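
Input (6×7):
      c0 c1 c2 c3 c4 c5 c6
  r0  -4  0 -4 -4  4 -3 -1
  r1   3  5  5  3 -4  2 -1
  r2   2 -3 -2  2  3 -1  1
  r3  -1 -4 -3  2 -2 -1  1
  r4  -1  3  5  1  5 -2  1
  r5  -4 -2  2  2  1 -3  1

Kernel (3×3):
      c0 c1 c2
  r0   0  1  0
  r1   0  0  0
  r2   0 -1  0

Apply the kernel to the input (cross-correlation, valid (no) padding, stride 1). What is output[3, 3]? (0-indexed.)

The receptive field on the input at this output position is [2 -2 -1 / 1 5 -2 / 2 1 -3]. Elementwise product with the kernel and sum: -2·1 + 1·-1.

-3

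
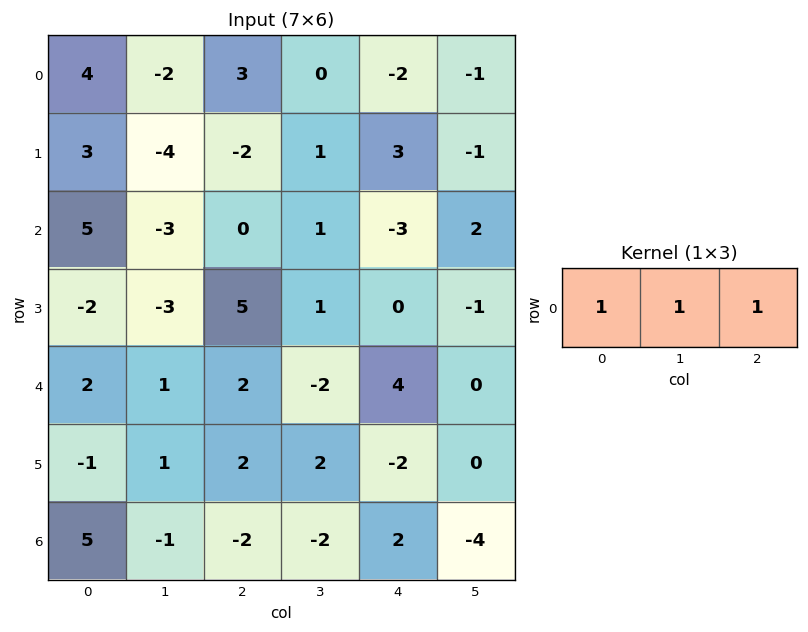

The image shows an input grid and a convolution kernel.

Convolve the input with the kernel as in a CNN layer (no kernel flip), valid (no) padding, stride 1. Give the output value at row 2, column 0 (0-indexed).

2

The receptive field on the input at this output position is [5 -3 0]. Elementwise product with the kernel and sum: 5·1 + -3·1 + 0·1.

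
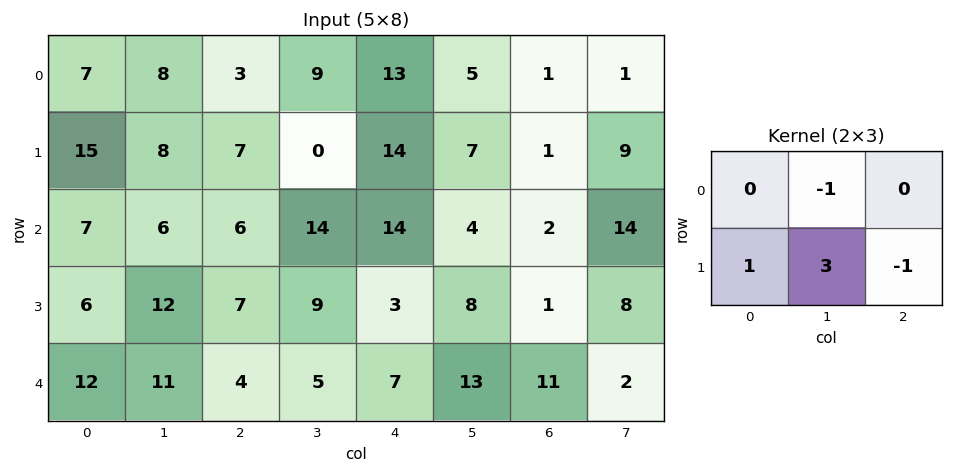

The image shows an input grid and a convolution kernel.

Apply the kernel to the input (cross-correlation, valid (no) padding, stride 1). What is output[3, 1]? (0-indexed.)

11

The receptive field on the input at this output position is [12 7 9 / 11 4 5]. Elementwise product with the kernel and sum: 7·-1 + 11·1 + 4·3 + 5·-1.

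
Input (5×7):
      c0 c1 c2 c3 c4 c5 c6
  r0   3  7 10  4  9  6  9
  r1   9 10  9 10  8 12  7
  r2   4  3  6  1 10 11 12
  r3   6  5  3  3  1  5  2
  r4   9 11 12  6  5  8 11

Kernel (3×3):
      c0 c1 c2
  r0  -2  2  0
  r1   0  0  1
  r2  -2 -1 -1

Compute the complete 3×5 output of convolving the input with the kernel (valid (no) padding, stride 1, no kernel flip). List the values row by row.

0 3 -27 -1 -42
-12 -17 2 -5 11
-40 -31 -44 -2 -25

Output[0,0]: The receptive field on the input at this output position is [3 7 10 / 9 10 9 / 4 3 6]. Elementwise product with the kernel and sum: 3·-2 + 7·2 + 9·1 + 4·-2 + 3·-1 + 6·-1.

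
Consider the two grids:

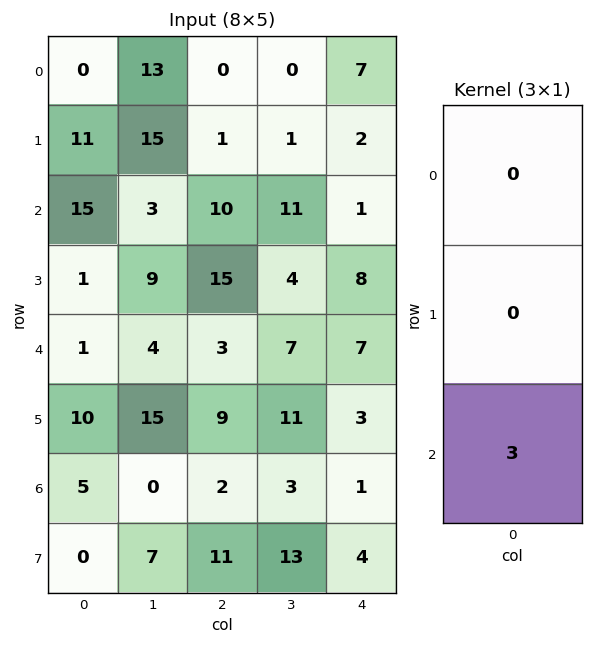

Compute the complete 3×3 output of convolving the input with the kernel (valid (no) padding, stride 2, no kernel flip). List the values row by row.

45 30 3
3 9 21
15 6 3

Output[0,0]: The receptive field on the input at this output position is [0 / 11 / 15]. Elementwise product with the kernel and sum: 15·3.
Output[0,1]: The receptive field on the input at this output position is [0 / 1 / 10]. Elementwise product with the kernel and sum: 10·3.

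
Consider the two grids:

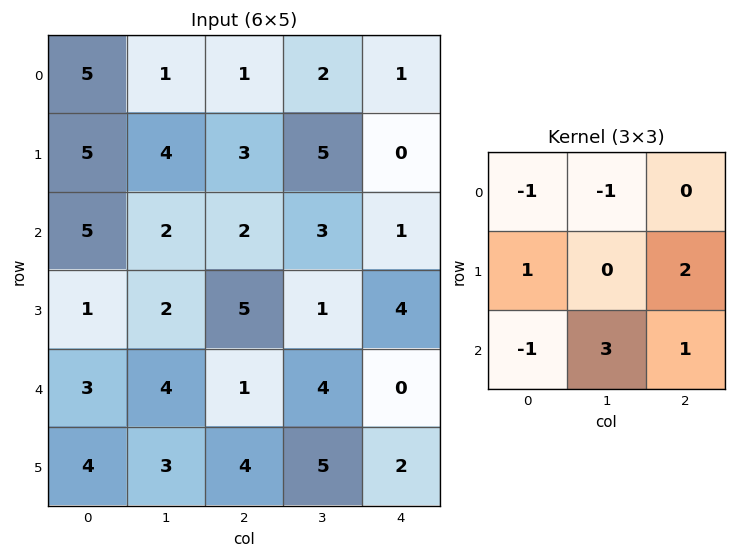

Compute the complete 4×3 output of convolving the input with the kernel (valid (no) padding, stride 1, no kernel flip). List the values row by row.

Output[0,0]: The receptive field on the input at this output position is [5 1 1 / 5 4 3 / 5 2 2]. Elementwise product with the kernel and sum: 5·-1 + 1·-1 + 5·1 + 3·2 + 5·-1 + 2·3 + 2·1.

8 19 8
10 15 -2
14 3 19
11 19 8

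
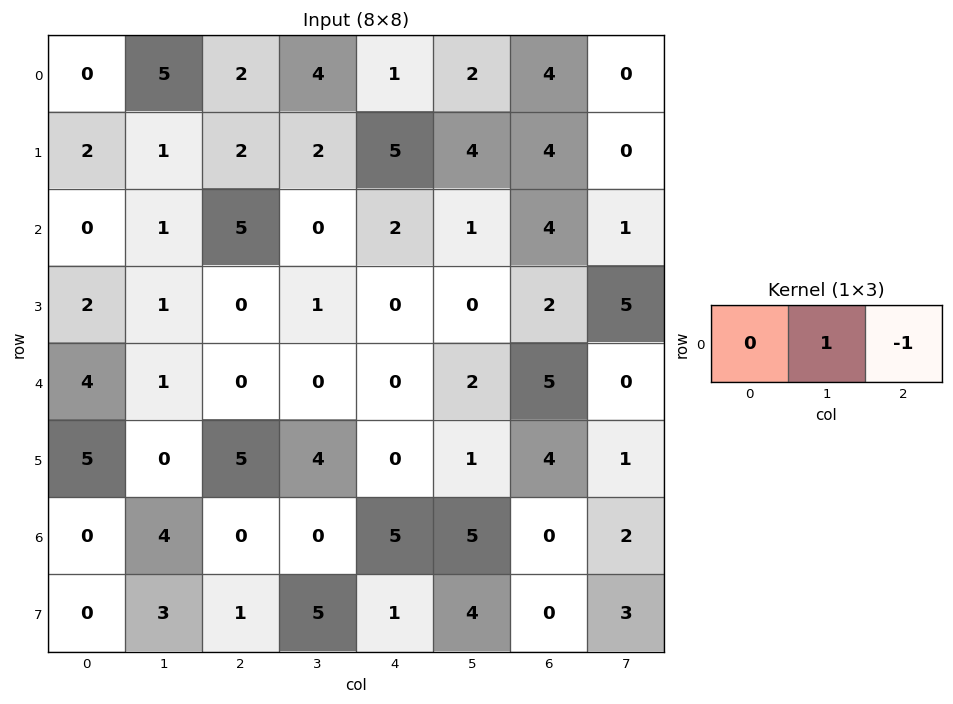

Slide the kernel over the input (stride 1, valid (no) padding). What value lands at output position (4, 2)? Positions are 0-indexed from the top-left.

0

The receptive field on the input at this output position is [0 0 0]. Elementwise product with the kernel and sum: 0·1 + 0·-1.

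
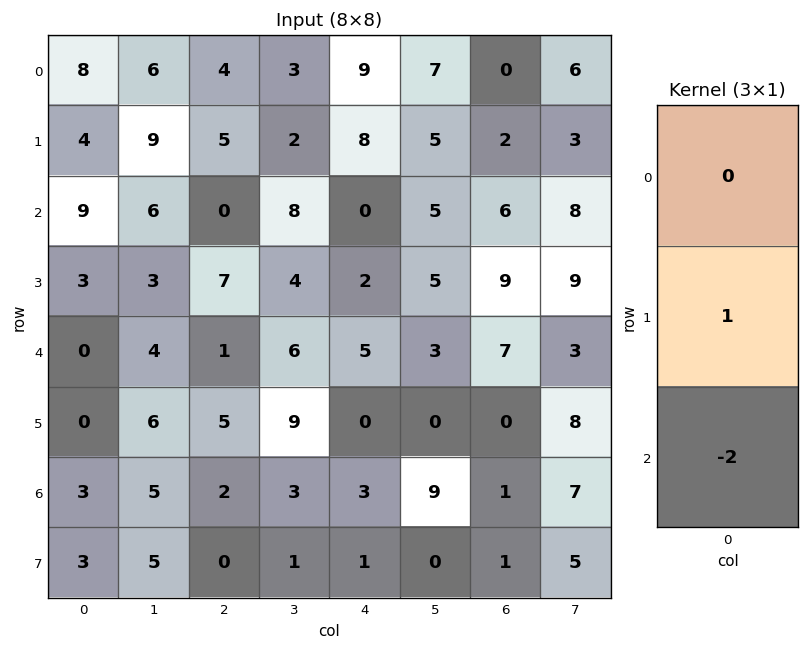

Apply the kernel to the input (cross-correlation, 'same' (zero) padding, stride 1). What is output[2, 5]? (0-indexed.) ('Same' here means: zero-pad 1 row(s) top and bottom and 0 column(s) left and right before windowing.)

-5

The receptive field on the zero-padded input at this output position is [5 / 5 / 5]. Elementwise product with the kernel and sum: 5·1 + 5·-2.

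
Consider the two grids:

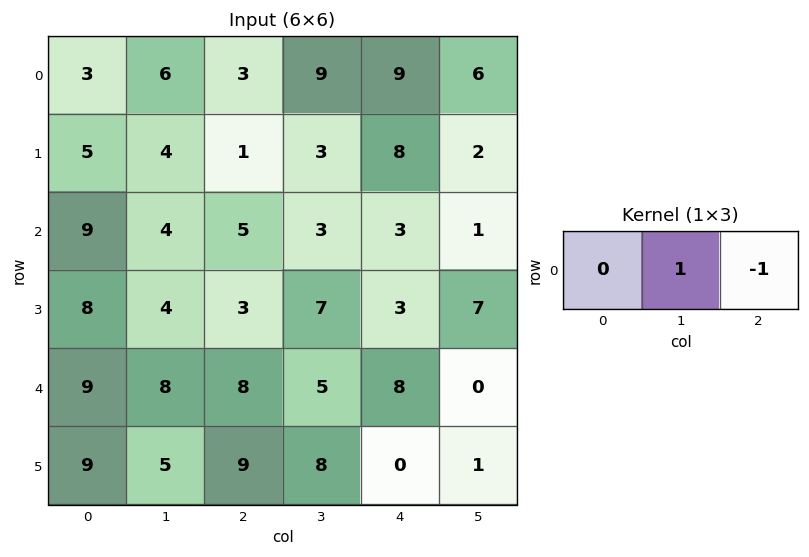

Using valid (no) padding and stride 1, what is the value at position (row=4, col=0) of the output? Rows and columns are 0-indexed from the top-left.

The receptive field on the input at this output position is [9 8 8]. Elementwise product with the kernel and sum: 8·1 + 8·-1.

0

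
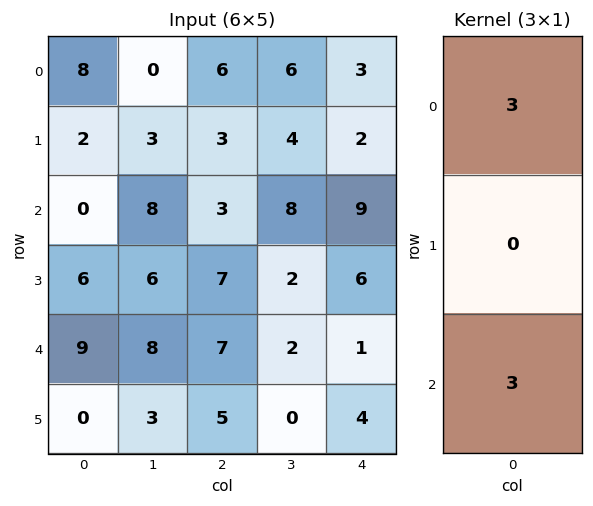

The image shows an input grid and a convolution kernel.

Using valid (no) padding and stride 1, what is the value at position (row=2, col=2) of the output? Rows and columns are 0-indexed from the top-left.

The receptive field on the input at this output position is [3 / 7 / 7]. Elementwise product with the kernel and sum: 3·3 + 7·3.

30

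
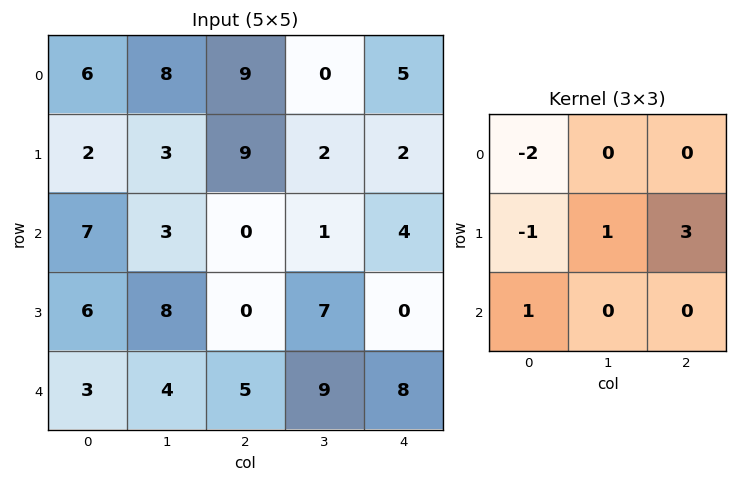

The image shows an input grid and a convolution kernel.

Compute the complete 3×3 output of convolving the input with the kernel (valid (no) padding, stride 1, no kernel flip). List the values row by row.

Output[0,0]: The receptive field on the input at this output position is [6 8 9 / 2 3 9 / 7 3 0]. Elementwise product with the kernel and sum: 6·-2 + 2·-1 + 3·1 + 9·3 + 7·1.
Output[0,1]: The receptive field on the input at this output position is [8 9 0 / 3 9 2 / 3 0 1]. Elementwise product with the kernel and sum: 8·-2 + 3·-1 + 9·1 + 2·3 + 3·1.

23 -1 -19
-2 2 -5
-9 11 12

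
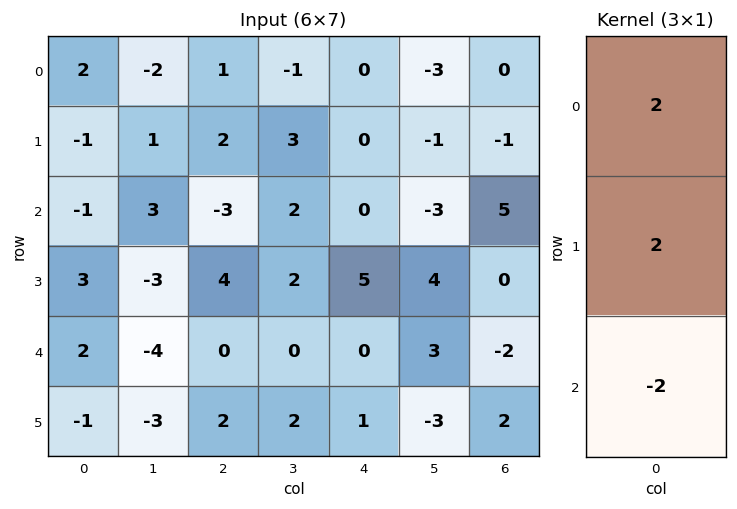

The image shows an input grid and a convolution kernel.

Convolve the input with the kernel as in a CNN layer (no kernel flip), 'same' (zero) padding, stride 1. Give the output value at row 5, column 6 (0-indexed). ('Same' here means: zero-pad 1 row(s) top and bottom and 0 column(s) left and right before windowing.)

0

The receptive field on the zero-padded input at this output position is [-2 / 2 / 0]. Elementwise product with the kernel and sum: -2·2 + 2·2 + 0·-2.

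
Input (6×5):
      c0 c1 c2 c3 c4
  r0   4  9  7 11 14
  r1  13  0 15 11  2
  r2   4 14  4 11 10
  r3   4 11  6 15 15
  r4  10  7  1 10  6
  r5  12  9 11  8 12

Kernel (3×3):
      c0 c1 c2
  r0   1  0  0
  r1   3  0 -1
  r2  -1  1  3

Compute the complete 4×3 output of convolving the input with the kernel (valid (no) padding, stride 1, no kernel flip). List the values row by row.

Output[0,0]: The receptive field on the input at this output position is [4 9 7 / 13 0 15 / 4 14 4]. Elementwise product with the kernel and sum: 4·1 + 13·3 + 15·-1 + 4·-1 + 14·1 + 4·3.
Output[0,1]: The receptive field on the input at this output position is [9 7 11 / 0 15 11 / 14 4 11]. Elementwise product with the kernel and sum: 9·1 + 0·3 + 11·-1 + 14·-1 + 4·1 + 11·3.

50 21 87
46 71 71
10 56 34
63 48 36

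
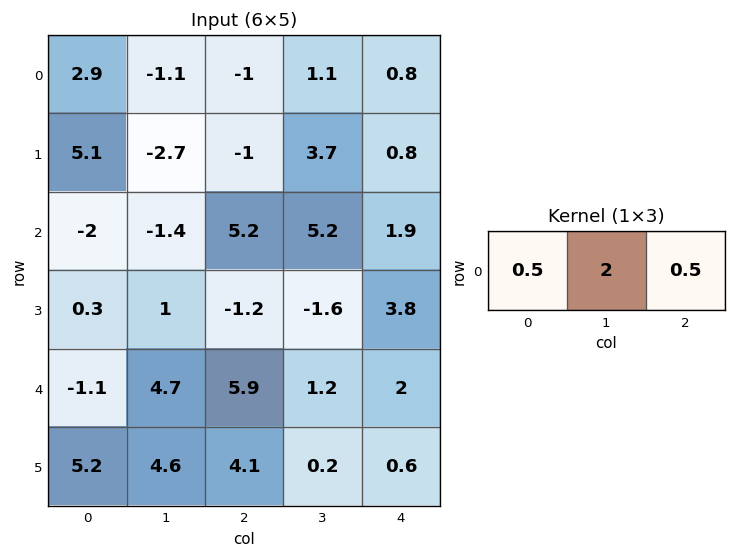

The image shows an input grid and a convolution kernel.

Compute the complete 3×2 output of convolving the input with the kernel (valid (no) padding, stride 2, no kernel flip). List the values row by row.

Output[0,0]: The receptive field on the input at this output position is [2.9 -1.1 -1]. Elementwise product with the kernel and sum: 2.9·0.5 + -1.1·2 + -1·0.5.
Output[0,1]: The receptive field on the input at this output position is [-1 1.1 0.8]. Elementwise product with the kernel and sum: -1·0.5 + 1.1·2 + 0.8·0.5.

-1.25 2.1
-1.2 13.95
11.8 6.35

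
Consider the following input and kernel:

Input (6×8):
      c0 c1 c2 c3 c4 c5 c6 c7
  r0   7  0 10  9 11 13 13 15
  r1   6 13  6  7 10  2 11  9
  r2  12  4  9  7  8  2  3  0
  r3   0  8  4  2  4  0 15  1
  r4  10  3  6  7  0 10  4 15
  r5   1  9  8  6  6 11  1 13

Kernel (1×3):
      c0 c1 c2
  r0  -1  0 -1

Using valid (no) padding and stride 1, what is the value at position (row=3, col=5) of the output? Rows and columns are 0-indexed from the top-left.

-1

The receptive field on the input at this output position is [0 15 1]. Elementwise product with the kernel and sum: 0·-1 + 1·-1.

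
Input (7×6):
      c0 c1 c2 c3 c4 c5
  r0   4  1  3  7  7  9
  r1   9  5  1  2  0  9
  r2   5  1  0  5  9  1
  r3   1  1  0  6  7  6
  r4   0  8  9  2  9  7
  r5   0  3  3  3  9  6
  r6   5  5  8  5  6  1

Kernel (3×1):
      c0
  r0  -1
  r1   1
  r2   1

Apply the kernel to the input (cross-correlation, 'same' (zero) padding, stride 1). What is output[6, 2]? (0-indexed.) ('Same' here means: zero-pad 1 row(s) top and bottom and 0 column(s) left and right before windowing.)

The receptive field on the zero-padded input at this output position is [3 / 8 / 0]. Elementwise product with the kernel and sum: 3·-1 + 8·1 + 0·1.

5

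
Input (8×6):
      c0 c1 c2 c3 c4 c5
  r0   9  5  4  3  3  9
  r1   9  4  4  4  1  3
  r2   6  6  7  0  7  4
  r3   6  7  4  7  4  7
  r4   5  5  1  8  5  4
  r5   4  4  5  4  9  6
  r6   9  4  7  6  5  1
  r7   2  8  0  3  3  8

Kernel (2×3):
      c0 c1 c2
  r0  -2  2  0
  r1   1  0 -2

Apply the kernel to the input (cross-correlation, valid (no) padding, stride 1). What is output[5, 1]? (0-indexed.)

-6

The receptive field on the input at this output position is [4 5 4 / 4 7 6]. Elementwise product with the kernel and sum: 4·-2 + 5·2 + 4·1 + 6·-2.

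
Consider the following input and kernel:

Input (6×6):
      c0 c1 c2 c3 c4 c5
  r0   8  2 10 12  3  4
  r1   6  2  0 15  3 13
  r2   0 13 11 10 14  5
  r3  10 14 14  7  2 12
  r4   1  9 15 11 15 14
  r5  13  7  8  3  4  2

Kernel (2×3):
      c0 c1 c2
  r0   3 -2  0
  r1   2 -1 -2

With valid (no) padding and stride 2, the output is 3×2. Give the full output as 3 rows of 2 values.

30 -15
-48 30
-12 28

Output[0,0]: The receptive field on the input at this output position is [8 2 10 / 6 2 0]. Elementwise product with the kernel and sum: 8·3 + 2·-2 + 6·2 + 2·-1 + 0·-2.
Output[0,1]: The receptive field on the input at this output position is [10 12 3 / 0 15 3]. Elementwise product with the kernel and sum: 10·3 + 12·-2 + 0·2 + 15·-1 + 3·-2.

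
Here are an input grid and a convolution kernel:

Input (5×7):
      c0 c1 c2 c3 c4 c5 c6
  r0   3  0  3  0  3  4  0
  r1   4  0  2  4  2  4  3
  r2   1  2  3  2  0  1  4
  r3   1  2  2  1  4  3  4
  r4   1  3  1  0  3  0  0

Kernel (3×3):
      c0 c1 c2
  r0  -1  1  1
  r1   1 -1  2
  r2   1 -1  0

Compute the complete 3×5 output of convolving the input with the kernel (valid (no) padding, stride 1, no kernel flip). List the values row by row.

7 8 3 19 4
2 9 6 3 13
5 7 9 -1 17

Output[0,0]: The receptive field on the input at this output position is [3 0 3 / 4 0 2 / 1 2 3]. Elementwise product with the kernel and sum: 3·-1 + 0·1 + 3·1 + 4·1 + 0·-1 + 2·2 + 1·1 + 2·-1.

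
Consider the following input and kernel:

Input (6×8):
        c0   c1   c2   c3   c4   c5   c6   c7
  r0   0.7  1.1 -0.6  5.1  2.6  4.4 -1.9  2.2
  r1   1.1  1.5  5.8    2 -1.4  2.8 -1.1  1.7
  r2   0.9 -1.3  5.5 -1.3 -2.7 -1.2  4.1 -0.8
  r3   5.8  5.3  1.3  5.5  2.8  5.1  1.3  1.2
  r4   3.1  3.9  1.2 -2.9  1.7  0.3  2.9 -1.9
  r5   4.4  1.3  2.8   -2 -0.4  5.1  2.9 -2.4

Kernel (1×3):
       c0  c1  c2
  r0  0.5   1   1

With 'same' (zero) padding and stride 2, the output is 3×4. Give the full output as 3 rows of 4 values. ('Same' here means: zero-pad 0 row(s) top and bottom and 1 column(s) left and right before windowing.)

Output[0,0]: The receptive field on the zero-padded input at this output position is [0 0.7 1.1]. Elementwise product with the kernel and sum: 0·0.5 + 0.7·1 + 1.1·1.
Output[0,1]: The receptive field on the zero-padded input at this output position is [1.1 -0.6 5.1]. Elementwise product with the kernel and sum: 1.1·0.5 + -0.6·1 + 5.1·1.

1.8 5.05 9.55 2.5
-0.4 3.55 -4.55 2.7
7 0.25 0.55 1.15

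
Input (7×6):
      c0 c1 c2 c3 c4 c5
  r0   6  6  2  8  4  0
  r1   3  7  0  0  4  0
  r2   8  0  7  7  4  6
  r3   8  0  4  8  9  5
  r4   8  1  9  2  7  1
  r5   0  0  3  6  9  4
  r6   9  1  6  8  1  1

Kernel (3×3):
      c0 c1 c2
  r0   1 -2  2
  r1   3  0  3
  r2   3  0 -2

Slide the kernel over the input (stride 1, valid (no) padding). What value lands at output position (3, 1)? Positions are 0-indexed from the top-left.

5

The receptive field on the input at this output position is [0 4 8 / 1 9 2 / 0 3 6]. Elementwise product with the kernel and sum: 0·1 + 4·-2 + 8·2 + 1·3 + 2·3 + 0·3 + 6·-2.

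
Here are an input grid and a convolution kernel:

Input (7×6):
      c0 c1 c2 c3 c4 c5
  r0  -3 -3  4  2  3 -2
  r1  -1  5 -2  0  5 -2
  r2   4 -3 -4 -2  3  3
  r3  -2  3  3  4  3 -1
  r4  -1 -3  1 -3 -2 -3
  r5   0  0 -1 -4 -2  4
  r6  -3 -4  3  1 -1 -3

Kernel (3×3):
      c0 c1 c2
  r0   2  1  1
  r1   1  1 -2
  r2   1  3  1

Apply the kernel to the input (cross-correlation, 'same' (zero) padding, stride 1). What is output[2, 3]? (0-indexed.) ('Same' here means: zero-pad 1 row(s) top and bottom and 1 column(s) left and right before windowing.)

The receptive field on the zero-padded input at this output position is [-2 0 5 / -4 -2 3 / 3 4 3]. Elementwise product with the kernel and sum: -2·2 + 0·1 + 5·1 + -4·1 + -2·1 + 3·-2 + 3·1 + 4·3 + 3·1.

7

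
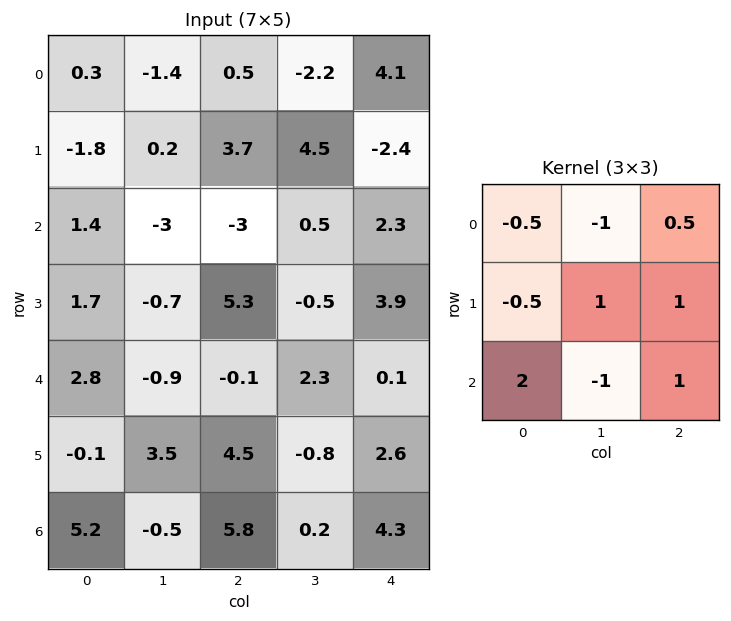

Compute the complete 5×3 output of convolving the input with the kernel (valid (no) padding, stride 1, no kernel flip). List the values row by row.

Output[0,0]: The receptive field on the input at this output position is [0.3 -1.4 0.5 / -1.8 0.2 3.7 / 1.4 -3 -3]. Elementwise product with the kernel and sum: 0.3·-0.5 + -1.4·-1 + 0.5·0.5 + -1.8·-0.5 + 0.2·1 + 3.7·1 + 1.4·2 + -3·-1 + -3·1.
Output[0,1]: The receptive field on the input at this output position is [-1.4 0.5 -2.2 / 0.2 3.7 4.5 / -3 -3 0.5]. Elementwise product with the kernel and sum: -1.4·-0.5 + 0.5·-1 + -2.2·0.5 + 0.2·-0.5 + 3.7·1 + 4.5·1 + -3·2 + -3·-1 + 0.5·1.

9.1 4.7 0.05
5.25 -9.75 11.75
10.95 10.5 0.5
0.9 -0.85 14.65
24.2 -2.95 13.05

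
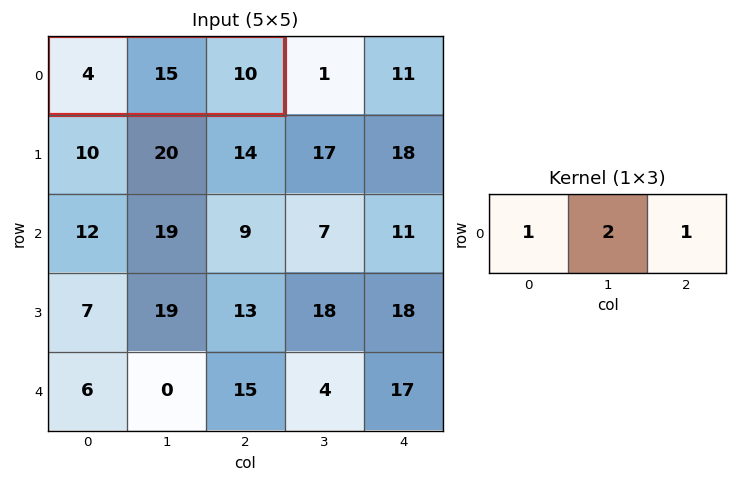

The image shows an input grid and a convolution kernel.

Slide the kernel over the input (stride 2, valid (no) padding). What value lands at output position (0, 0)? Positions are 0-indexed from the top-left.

44

The receptive field on the input at this output position is [4 15 10]. Elementwise product with the kernel and sum: 4·1 + 15·2 + 10·1.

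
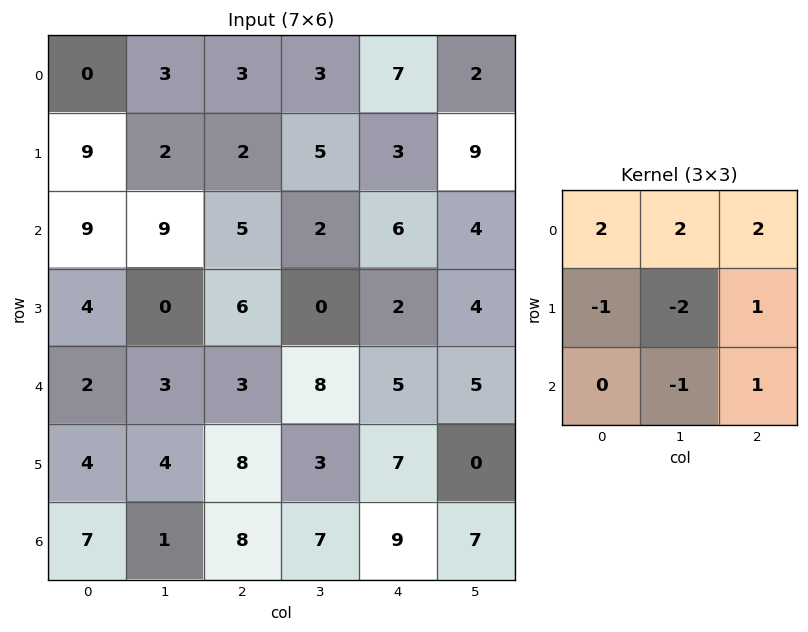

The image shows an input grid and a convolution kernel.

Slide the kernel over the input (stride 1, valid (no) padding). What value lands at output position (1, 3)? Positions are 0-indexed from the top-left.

26

The receptive field on the input at this output position is [5 3 9 / 2 6 4 / 0 2 4]. Elementwise product with the kernel and sum: 5·2 + 3·2 + 9·2 + 2·-1 + 6·-2 + 4·1 + 2·-1 + 4·1.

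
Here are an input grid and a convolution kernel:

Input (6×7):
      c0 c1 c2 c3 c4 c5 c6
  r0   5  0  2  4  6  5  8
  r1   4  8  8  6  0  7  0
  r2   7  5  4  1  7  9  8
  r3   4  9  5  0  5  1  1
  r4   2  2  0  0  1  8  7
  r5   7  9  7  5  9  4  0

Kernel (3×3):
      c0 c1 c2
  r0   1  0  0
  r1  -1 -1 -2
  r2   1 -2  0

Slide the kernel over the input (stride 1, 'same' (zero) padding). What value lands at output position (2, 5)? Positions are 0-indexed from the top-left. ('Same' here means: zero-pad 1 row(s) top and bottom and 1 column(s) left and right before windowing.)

The receptive field on the zero-padded input at this output position is [0 7 0 / 7 9 8 / 5 1 1]. Elementwise product with the kernel and sum: 0·1 + 7·-1 + 9·-1 + 8·-2 + 5·1 + 1·-2.

-29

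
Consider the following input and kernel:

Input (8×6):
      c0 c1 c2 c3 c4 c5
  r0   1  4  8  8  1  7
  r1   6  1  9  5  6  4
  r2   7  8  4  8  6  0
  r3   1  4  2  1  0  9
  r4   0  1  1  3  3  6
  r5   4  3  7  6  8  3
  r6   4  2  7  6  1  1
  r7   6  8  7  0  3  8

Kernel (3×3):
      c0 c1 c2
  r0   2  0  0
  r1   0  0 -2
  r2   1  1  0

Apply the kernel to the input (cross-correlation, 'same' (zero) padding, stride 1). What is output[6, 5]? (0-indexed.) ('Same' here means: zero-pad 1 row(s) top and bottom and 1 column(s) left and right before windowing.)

The receptive field on the zero-padded input at this output position is [8 3 0 / 1 1 0 / 3 8 0]. Elementwise product with the kernel and sum: 8·2 + 0·-2 + 3·1 + 8·1.

27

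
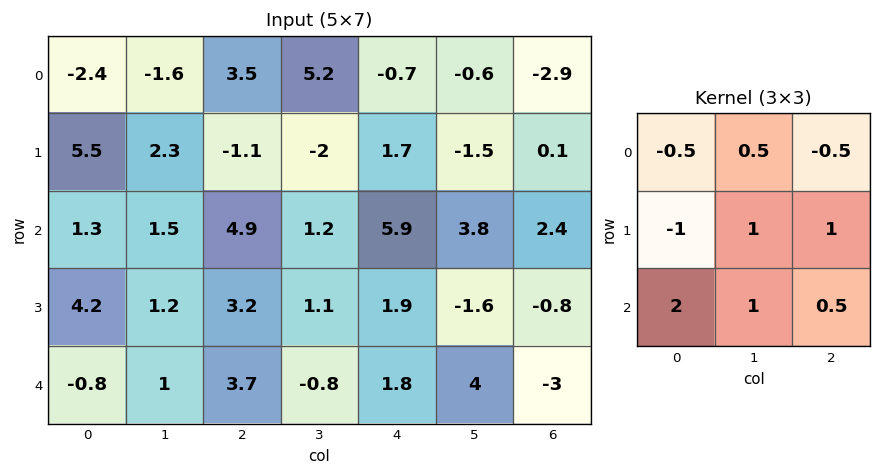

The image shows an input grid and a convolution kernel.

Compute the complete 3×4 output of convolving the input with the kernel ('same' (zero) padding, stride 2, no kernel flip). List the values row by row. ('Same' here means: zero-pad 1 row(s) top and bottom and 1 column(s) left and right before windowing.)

Output[0,0]: The receptive field on the zero-padded input at this output position is [0 0 0 / 0 -2.4 -1.6 / 0 5.5 2.3]. Elementwise product with the kernel and sum: 0·-0.5 + 0·0.5 + 0·-0.5 + 0·-1 + -2.4·1 + -1.6·1 + 0·2 + 5.5·1 + 2.3·0.5.
Output[0,1]: The receptive field on the zero-padded input at this output position is [0 0 0 / -1.6 3.5 5.2 / 2.3 -1.1 -2]. Elementwise product with the kernel and sum: 0·-0.5 + 0·0.5 + 0·-0.5 + -1.6·-1 + 3.5·1 + 5.2·1 + 2.3·2 + -1.1·1 + -2·0.5.

2.65 12.8 -9.55 -5.2
9.2 10.05 14.4 -4.6
1.7 2.35 7.8 -6.6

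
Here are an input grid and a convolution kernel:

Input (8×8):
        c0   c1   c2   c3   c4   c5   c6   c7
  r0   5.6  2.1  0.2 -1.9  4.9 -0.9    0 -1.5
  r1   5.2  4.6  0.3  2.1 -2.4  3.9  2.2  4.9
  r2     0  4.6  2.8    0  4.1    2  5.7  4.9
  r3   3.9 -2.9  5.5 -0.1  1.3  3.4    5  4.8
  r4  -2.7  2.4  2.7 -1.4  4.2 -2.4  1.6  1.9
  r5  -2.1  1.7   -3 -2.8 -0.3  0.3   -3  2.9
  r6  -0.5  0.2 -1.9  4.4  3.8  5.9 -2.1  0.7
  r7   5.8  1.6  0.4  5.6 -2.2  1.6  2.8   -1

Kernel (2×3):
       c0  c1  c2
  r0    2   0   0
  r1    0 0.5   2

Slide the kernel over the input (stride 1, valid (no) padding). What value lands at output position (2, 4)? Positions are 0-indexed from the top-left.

The receptive field on the input at this output position is [4.1 2 5.7 / 1.3 3.4 5]. Elementwise product with the kernel and sum: 4.1·2 + 3.4·0.5 + 5·2.

19.9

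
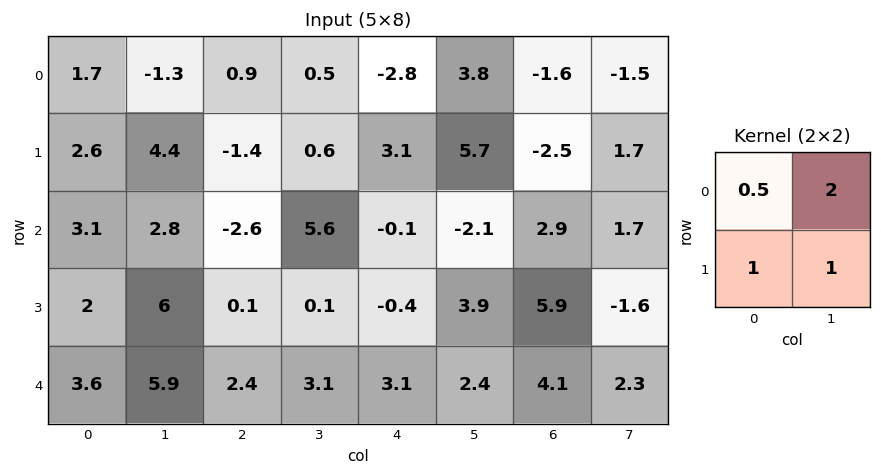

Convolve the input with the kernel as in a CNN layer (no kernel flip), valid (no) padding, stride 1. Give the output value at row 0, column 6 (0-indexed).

The receptive field on the input at this output position is [-1.6 -1.5 / -2.5 1.7]. Elementwise product with the kernel and sum: -1.6·0.5 + -1.5·2 + -2.5·1 + 1.7·1.

-4.6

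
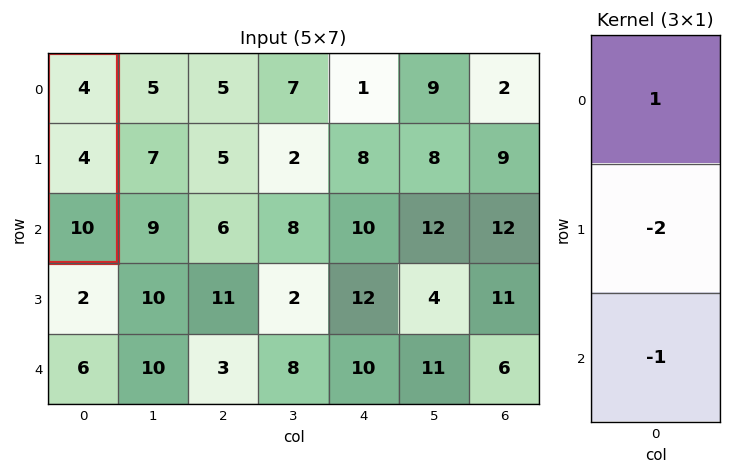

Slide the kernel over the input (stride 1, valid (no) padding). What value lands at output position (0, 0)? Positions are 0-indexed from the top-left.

The receptive field on the input at this output position is [4 / 4 / 10]. Elementwise product with the kernel and sum: 4·1 + 4·-2 + 10·-1.

-14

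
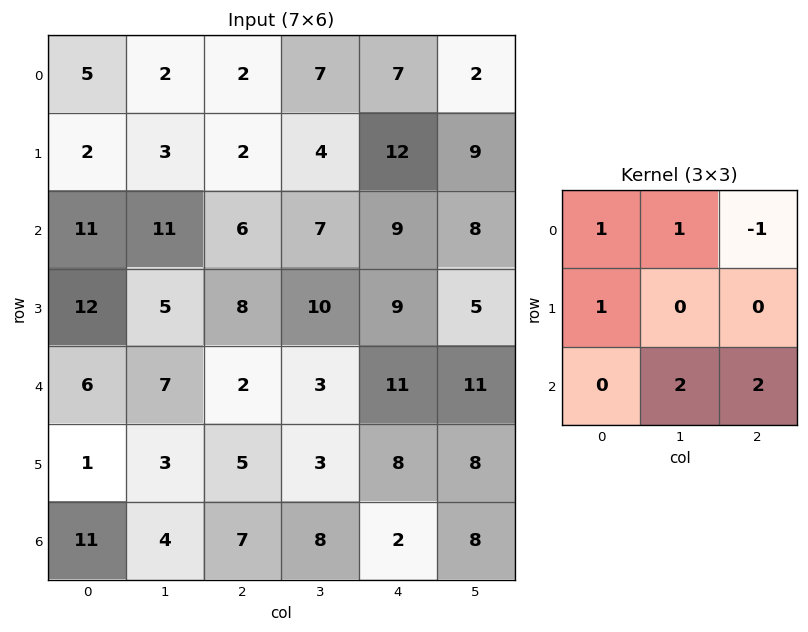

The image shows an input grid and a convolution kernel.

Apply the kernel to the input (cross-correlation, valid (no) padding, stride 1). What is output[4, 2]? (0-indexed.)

19

The receptive field on the input at this output position is [2 3 11 / 5 3 8 / 7 8 2]. Elementwise product with the kernel and sum: 2·1 + 3·1 + 11·-1 + 5·1 + 8·2 + 2·2.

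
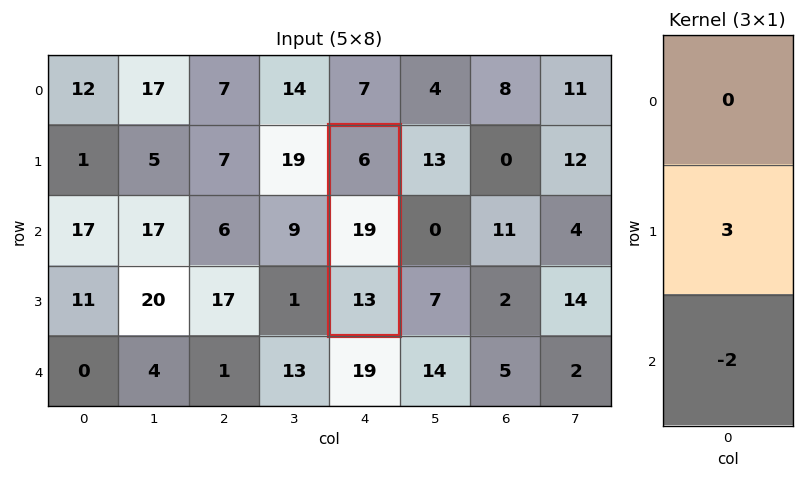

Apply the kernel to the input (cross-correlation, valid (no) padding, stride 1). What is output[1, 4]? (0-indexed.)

31

The receptive field on the input at this output position is [6 / 19 / 13]. Elementwise product with the kernel and sum: 19·3 + 13·-2.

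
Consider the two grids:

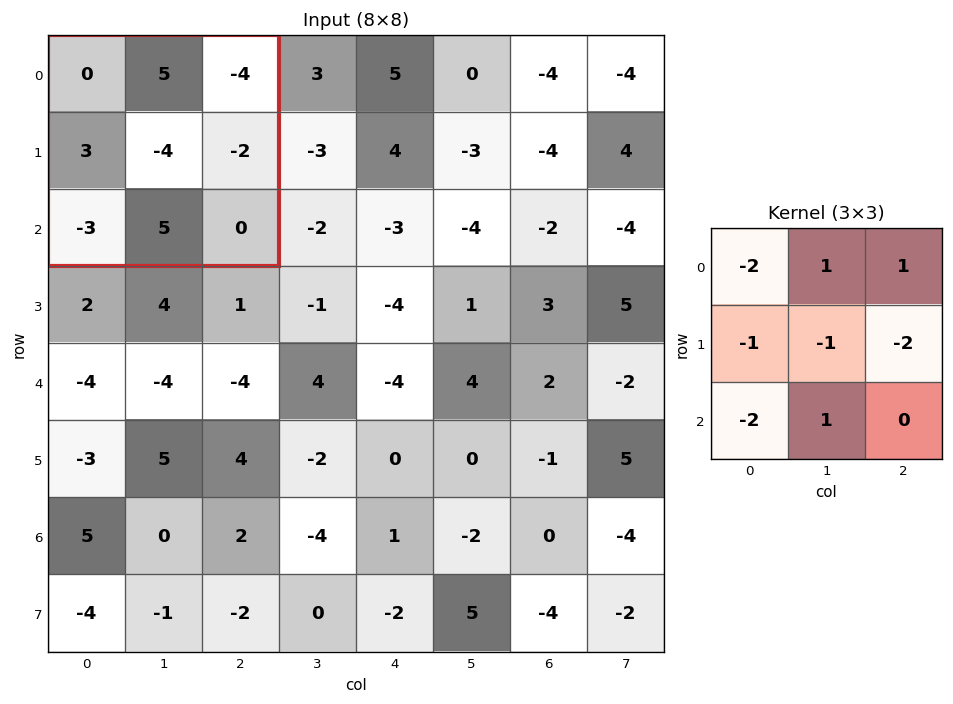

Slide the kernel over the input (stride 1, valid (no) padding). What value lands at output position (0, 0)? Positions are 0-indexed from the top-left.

The receptive field on the input at this output position is [0 5 -4 / 3 -4 -2 / -3 5 0]. Elementwise product with the kernel and sum: 0·-2 + 5·1 + -4·1 + 3·-1 + -4·-1 + -2·-2 + -3·-2 + 5·1.

17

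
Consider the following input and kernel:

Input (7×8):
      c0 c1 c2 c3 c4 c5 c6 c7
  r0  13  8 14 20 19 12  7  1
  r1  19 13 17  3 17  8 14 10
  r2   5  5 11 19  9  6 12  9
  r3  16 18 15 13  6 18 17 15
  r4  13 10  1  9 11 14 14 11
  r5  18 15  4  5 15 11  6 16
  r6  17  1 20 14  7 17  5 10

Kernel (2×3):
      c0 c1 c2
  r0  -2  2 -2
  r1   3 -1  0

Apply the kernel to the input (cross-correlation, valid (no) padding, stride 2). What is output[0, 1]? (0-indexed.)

22

The receptive field on the input at this output position is [14 20 19 / 17 3 17]. Elementwise product with the kernel and sum: 14·-2 + 20·2 + 19·-2 + 17·3 + 3·-1.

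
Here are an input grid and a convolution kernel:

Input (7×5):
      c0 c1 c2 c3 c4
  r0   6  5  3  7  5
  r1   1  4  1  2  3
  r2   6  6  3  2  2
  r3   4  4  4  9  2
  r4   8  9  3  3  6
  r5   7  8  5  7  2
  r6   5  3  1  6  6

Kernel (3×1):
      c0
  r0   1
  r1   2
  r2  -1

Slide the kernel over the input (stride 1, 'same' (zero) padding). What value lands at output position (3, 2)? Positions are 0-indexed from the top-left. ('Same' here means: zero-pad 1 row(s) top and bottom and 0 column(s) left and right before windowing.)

8

The receptive field on the zero-padded input at this output position is [3 / 4 / 3]. Elementwise product with the kernel and sum: 3·1 + 4·2 + 3·-1.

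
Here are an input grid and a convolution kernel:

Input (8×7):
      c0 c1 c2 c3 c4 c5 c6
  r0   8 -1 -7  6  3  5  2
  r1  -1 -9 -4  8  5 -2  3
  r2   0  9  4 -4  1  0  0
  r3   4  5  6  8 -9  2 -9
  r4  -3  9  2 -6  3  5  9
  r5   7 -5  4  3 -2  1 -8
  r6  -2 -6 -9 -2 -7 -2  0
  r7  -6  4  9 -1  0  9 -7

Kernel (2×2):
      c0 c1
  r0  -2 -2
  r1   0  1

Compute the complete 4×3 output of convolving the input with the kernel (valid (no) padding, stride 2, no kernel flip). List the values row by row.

Output[0,0]: The receptive field on the input at this output position is [8 -1 / -1 -9]. Elementwise product with the kernel and sum: 8·-2 + -1·-2 + -9·1.

-23 10 -18
-13 8 0
-17 11 -15
20 21 27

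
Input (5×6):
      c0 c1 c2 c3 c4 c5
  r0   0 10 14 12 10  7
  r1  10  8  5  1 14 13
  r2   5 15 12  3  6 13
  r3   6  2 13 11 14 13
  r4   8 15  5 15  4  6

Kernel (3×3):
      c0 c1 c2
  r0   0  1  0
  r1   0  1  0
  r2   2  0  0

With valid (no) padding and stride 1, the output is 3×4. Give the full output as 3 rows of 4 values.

Output[0,0]: The receptive field on the input at this output position is [0 10 14 / 10 8 5 / 5 15 12]. Elementwise product with the kernel and sum: 10·1 + 8·1 + 5·2.
Output[0,1]: The receptive field on the input at this output position is [10 14 12 / 8 5 1 / 15 12 3]. Elementwise product with the kernel and sum: 14·1 + 5·1 + 15·2.

28 49 37 30
35 21 30 42
33 55 24 50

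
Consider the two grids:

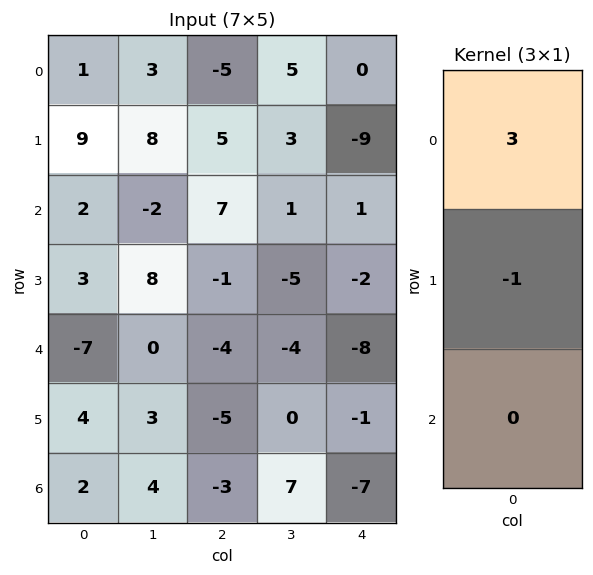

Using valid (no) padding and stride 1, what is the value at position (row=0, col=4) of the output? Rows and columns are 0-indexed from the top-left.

9

The receptive field on the input at this output position is [0 / -9 / 1]. Elementwise product with the kernel and sum: 0·3 + -9·-1.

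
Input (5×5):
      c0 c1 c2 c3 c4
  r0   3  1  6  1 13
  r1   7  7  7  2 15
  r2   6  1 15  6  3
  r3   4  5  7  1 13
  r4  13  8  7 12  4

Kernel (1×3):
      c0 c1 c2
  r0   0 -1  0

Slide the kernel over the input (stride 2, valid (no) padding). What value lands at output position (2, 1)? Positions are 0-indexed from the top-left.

The receptive field on the input at this output position is [7 12 4]. Elementwise product with the kernel and sum: 12·-1.

-12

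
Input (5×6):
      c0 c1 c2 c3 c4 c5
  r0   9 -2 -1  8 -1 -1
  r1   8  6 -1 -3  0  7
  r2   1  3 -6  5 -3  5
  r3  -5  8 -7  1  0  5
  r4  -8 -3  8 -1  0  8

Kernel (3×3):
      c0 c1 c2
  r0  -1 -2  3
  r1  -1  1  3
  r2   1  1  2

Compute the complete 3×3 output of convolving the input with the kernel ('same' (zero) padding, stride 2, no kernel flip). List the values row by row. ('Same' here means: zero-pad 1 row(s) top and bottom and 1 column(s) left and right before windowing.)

Output[0,0]: The receptive field on the zero-padded input at this output position is [0 0 0 / 0 9 -2 / 0 8 6]. Elementwise product with the kernel and sum: 0·-1 + 0·-2 + 0·3 + 0·-1 + 9·1 + -2·3 + 0·1 + 8·1 + 6·2.

23 24 -1
23 -4 42
17 17 39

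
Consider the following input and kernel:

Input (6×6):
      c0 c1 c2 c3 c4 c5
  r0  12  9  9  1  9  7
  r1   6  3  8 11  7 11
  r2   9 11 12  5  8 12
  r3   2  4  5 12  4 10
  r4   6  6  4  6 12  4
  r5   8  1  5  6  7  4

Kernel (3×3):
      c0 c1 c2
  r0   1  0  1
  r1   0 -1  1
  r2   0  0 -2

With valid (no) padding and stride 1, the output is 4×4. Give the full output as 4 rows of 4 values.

Output[0,0]: The receptive field on the input at this output position is [12 9 9 / 6 3 8 / 9 11 12]. Elementwise product with the kernel and sum: 12·1 + 9·1 + 3·-1 + 8·1 + 12·-2.

2 3 -2 -12
5 -17 10 6
14 11 -12 15
-5 6 1 6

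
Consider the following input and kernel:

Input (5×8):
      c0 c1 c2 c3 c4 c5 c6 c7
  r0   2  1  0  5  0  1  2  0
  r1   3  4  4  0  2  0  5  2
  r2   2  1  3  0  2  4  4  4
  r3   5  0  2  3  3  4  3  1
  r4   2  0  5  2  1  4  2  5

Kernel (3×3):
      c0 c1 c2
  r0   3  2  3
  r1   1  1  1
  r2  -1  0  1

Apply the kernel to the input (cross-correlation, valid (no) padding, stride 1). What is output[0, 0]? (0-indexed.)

20

The receptive field on the input at this output position is [2 1 0 / 3 4 4 / 2 1 3]. Elementwise product with the kernel and sum: 2·3 + 1·2 + 0·3 + 3·1 + 4·1 + 4·1 + 2·-1 + 3·1.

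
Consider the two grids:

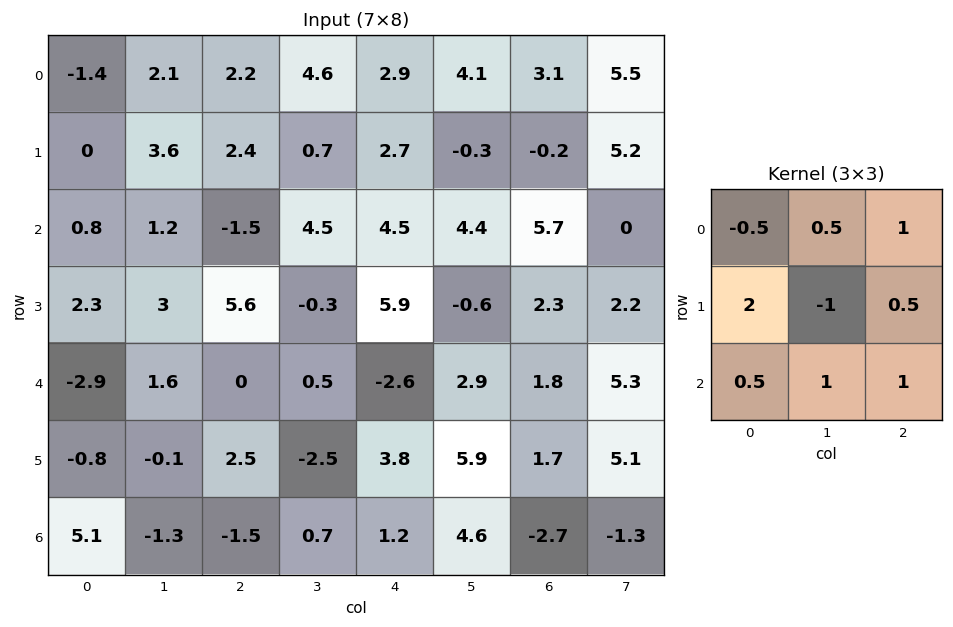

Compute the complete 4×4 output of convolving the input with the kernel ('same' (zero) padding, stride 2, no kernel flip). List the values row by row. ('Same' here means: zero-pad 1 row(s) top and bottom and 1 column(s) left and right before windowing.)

6.05 9.2 11.1 12.7
8.7 13.05 12.55 12.55
6.95 4.4 16 20.05
-6.25 -1.95 11.55 14.25

Output[0,0]: The receptive field on the zero-padded input at this output position is [0 0 0 / 0 -1.4 2.1 / 0 0 3.6]. Elementwise product with the kernel and sum: 0·-0.5 + 0·0.5 + 0·1 + 0·2 + -1.4·-1 + 2.1·0.5 + 0·0.5 + 0·1 + 3.6·1.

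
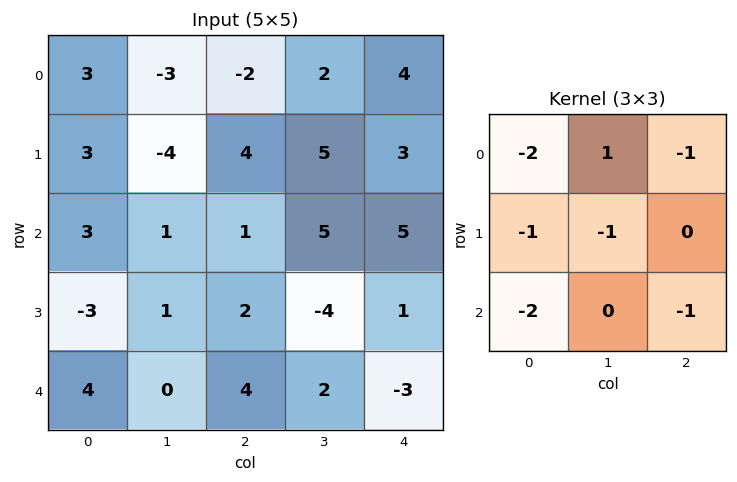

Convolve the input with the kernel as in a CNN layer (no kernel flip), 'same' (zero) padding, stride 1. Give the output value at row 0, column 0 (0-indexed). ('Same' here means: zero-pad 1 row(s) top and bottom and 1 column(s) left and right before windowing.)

The receptive field on the zero-padded input at this output position is [0 0 0 / 0 3 -3 / 0 3 -4]. Elementwise product with the kernel and sum: 0·-2 + 0·1 + 0·-1 + 0·-1 + 3·-1 + 0·-2 + -4·-1.

1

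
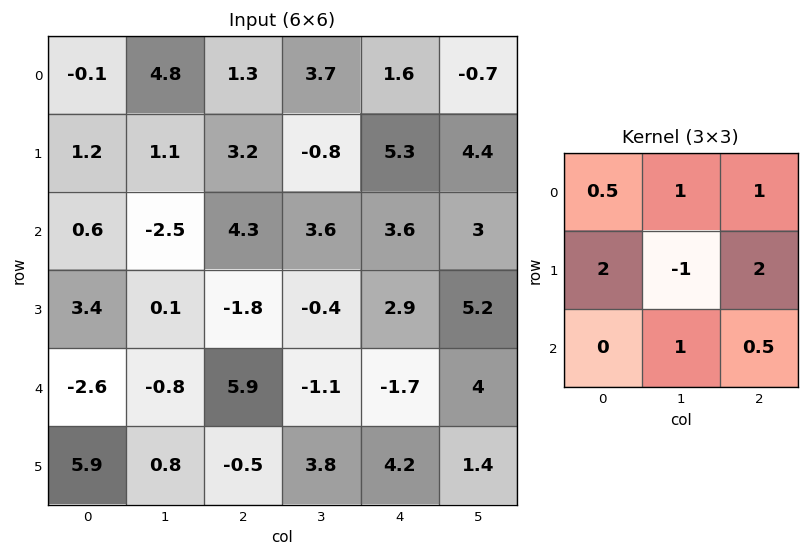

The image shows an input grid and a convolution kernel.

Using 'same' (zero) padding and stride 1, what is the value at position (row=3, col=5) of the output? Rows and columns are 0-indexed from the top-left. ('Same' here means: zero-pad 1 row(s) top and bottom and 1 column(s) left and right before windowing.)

The receptive field on the zero-padded input at this output position is [3.6 3 0 / 2.9 5.2 0 / -1.7 4 0]. Elementwise product with the kernel and sum: 3.6·0.5 + 3·1 + 0·1 + 2.9·2 + 5.2·-1 + 0·2 + 4·1 + 0·0.5.

9.4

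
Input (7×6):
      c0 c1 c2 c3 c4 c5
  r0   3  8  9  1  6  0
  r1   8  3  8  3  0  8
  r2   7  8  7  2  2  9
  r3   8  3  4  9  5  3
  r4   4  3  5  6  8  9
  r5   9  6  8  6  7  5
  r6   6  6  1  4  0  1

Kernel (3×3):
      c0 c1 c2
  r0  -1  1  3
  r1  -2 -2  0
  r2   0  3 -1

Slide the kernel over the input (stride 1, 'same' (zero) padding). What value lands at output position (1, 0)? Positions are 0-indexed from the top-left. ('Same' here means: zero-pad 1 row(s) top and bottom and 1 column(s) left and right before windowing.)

The receptive field on the zero-padded input at this output position is [0 3 8 / 0 8 3 / 0 7 8]. Elementwise product with the kernel and sum: 0·-1 + 3·1 + 8·3 + 0·-2 + 8·-2 + 7·3 + 8·-1.

24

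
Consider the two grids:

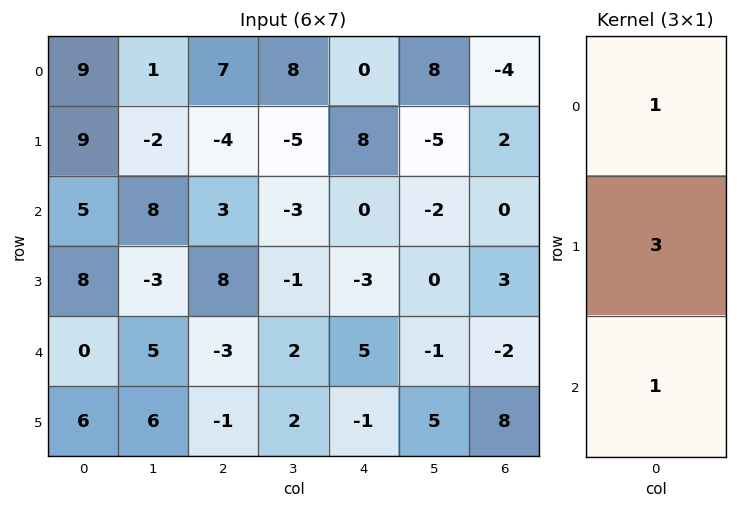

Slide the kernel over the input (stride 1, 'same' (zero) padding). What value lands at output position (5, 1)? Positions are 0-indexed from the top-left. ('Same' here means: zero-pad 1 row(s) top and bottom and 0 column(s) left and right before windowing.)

23

The receptive field on the zero-padded input at this output position is [5 / 6 / 0]. Elementwise product with the kernel and sum: 5·1 + 6·3 + 0·1.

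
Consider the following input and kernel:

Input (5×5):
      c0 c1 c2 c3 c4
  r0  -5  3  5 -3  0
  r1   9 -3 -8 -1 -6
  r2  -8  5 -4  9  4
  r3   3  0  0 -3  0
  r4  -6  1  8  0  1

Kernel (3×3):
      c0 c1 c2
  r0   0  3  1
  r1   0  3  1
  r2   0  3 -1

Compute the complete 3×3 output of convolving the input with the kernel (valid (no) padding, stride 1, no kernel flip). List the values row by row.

16 -34 5
-6 -25 13
6 18 21

Output[0,0]: The receptive field on the input at this output position is [-5 3 5 / 9 -3 -8 / -8 5 -4]. Elementwise product with the kernel and sum: 3·3 + 5·1 + -3·3 + -8·1 + 5·3 + -4·-1.
Output[0,1]: The receptive field on the input at this output position is [3 5 -3 / -3 -8 -1 / 5 -4 9]. Elementwise product with the kernel and sum: 5·3 + -3·1 + -8·3 + -1·1 + -4·3 + 9·-1.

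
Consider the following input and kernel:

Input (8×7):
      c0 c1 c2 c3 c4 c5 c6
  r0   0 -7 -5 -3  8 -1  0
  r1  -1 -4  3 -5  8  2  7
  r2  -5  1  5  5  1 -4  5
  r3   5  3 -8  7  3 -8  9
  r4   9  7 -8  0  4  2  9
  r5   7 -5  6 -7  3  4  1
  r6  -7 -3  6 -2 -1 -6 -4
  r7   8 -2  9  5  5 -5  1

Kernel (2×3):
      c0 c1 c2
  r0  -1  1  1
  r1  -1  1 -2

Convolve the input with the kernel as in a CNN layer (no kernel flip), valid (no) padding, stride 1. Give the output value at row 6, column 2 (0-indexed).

The receptive field on the input at this output position is [6 -2 -1 / 9 5 5]. Elementwise product with the kernel and sum: 6·-1 + -2·1 + -1·1 + 9·-1 + 5·1 + 5·-2.

-23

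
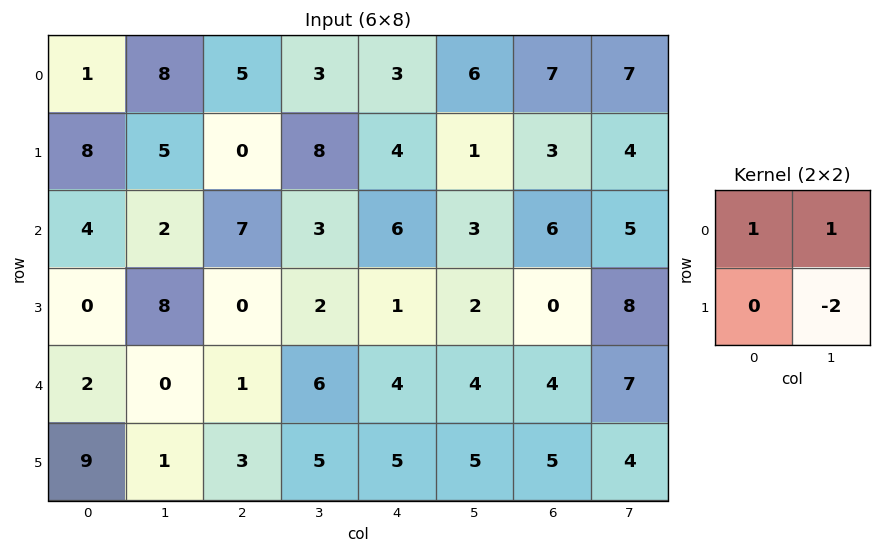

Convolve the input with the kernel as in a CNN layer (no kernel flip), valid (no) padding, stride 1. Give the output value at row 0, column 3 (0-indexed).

The receptive field on the input at this output position is [3 3 / 8 4]. Elementwise product with the kernel and sum: 3·1 + 3·1 + 4·-2.

-2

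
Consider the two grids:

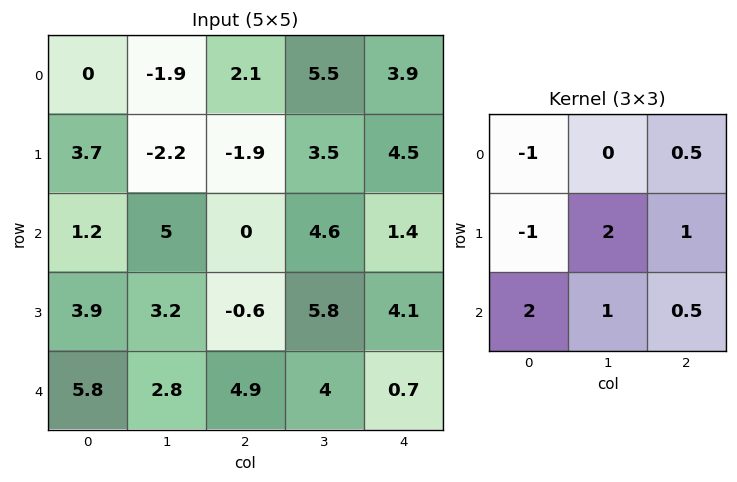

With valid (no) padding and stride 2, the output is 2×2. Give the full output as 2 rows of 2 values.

Output[0,0]: The receptive field on the input at this output position is [0 -1.9 2.1 / 3.7 -2.2 -1.9 / 1.2 5 0]. Elementwise product with the kernel and sum: 0·-1 + 2.1·0.5 + 3.7·-1 + -2.2·2 + -1.9·1 + 1.2·2 + 5·1 + 0·0.5.
Output[0,1]: The receptive field on the input at this output position is [2.1 5.5 3.9 / -1.9 3.5 4.5 / 0 4.6 1.4]. Elementwise product with the kernel and sum: 2.1·-1 + 3.9·0.5 + -1.9·-1 + 3.5·2 + 4.5·1 + 0·2 + 4.6·1 + 1.4·0.5.

-1.55 18.55
17.55 31.15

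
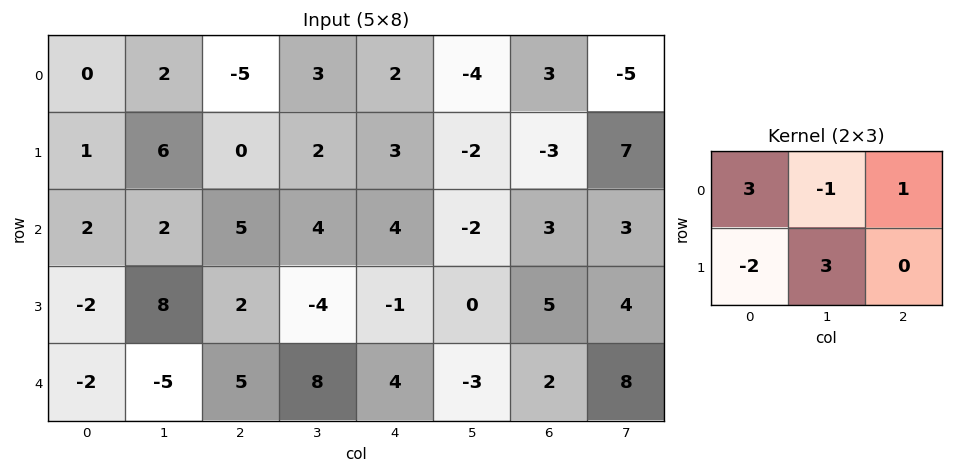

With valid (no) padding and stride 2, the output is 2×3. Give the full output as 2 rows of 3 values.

Output[0,0]: The receptive field on the input at this output position is [0 2 -5 / 1 6 0]. Elementwise product with the kernel and sum: 0·3 + 2·-1 + -5·1 + 1·-2 + 6·3.

9 -10 1
37 -1 19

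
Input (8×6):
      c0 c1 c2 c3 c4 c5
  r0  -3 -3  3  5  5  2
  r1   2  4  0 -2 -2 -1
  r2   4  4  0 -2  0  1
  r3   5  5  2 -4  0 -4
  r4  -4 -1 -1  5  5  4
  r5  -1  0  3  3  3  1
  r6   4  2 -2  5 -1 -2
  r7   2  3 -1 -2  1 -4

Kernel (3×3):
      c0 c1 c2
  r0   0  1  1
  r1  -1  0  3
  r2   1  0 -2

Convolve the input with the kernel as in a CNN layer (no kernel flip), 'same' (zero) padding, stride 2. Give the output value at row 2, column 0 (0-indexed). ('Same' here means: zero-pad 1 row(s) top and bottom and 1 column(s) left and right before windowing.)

7

The receptive field on the zero-padded input at this output position is [0 5 5 / 0 -4 -1 / 0 -1 0]. Elementwise product with the kernel and sum: 5·1 + 5·1 + 0·-1 + -1·3 + 0·1 + 0·-2.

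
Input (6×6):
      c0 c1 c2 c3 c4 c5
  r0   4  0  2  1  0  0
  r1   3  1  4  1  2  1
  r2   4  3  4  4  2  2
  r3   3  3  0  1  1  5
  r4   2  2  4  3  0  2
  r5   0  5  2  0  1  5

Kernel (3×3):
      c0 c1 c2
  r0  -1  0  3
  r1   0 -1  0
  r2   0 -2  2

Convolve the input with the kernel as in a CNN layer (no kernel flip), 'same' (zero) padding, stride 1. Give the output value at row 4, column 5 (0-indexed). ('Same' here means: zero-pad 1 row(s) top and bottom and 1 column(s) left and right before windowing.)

The receptive field on the zero-padded input at this output position is [1 5 0 / 0 2 0 / 1 5 0]. Elementwise product with the kernel and sum: 1·-1 + 0·3 + 2·-1 + 5·-2 + 0·2.

-13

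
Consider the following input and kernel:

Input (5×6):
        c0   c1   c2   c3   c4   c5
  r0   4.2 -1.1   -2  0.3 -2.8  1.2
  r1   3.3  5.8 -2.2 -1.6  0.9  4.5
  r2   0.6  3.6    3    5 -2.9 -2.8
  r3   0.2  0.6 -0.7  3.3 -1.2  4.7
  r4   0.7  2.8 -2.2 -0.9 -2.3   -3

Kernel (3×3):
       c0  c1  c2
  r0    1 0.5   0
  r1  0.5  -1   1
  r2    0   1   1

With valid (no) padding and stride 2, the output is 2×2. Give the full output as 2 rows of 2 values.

Output[0,0]: The receptive field on the input at this output position is [4.2 -1.1 -2 / 3.3 5.8 -2.2 / 0.6 3.6 3]. Elementwise product with the kernel and sum: 4.2·1 + -1.1·0.5 + 3.3·0.5 + 5.8·-1 + -2.2·1 + 3.6·1 + 3·1.

3.9 1.65
1.8 -2.55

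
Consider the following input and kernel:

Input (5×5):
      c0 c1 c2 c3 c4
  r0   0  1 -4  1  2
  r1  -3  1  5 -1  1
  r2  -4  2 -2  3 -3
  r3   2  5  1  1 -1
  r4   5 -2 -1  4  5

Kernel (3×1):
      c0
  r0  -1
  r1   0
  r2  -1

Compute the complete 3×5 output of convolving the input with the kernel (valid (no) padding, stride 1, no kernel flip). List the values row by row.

Output[0,0]: The receptive field on the input at this output position is [0 / -3 / -4]. Elementwise product with the kernel and sum: 0·-1 + -4·-1.

4 -3 6 -4 1
1 -6 -6 0 0
-1 0 3 -7 -2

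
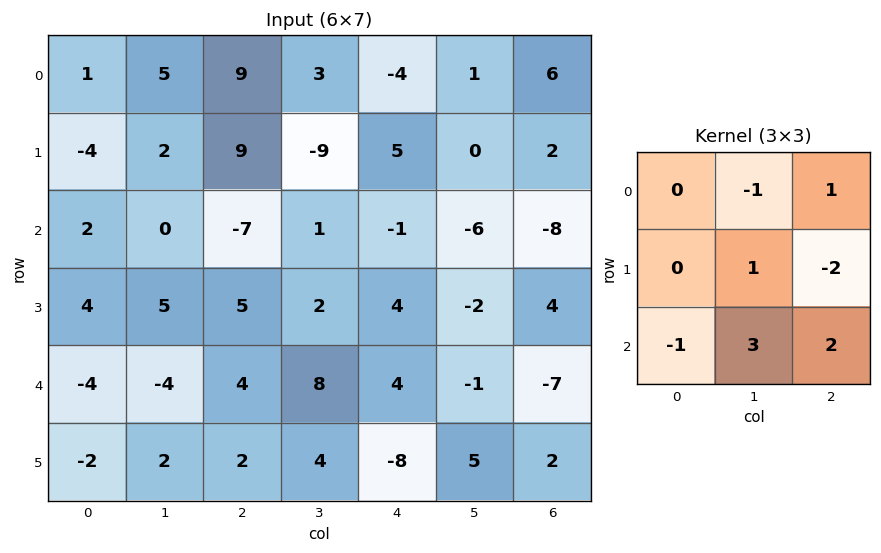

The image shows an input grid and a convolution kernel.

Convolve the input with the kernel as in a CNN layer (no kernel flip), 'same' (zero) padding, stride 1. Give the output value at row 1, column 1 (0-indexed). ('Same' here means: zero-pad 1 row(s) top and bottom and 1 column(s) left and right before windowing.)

The receptive field on the zero-padded input at this output position is [1 5 9 / -4 2 9 / 2 0 -7]. Elementwise product with the kernel and sum: 5·-1 + 9·1 + 2·1 + 9·-2 + 2·-1 + 0·3 + -7·2.

-28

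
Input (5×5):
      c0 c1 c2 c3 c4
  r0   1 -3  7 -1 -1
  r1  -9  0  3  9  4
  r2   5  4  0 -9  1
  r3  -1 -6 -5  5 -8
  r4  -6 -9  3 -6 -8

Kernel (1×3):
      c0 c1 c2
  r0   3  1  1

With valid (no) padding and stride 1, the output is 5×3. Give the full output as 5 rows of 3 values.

7 -3 19
-24 12 22
19 3 -8
-14 -18 -18
-24 -30 -5

Output[0,0]: The receptive field on the input at this output position is [1 -3 7]. Elementwise product with the kernel and sum: 1·3 + -3·1 + 7·1.
Output[0,1]: The receptive field on the input at this output position is [-3 7 -1]. Elementwise product with the kernel and sum: -3·3 + 7·1 + -1·1.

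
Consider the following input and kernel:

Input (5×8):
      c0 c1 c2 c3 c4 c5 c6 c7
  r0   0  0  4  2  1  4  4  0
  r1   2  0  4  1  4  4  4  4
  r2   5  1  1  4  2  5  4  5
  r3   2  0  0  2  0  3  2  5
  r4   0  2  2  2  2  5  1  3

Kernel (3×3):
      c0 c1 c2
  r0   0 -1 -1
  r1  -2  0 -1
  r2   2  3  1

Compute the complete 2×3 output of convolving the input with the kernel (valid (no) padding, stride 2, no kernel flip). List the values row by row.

Output[0,0]: The receptive field on the input at this output position is [0 0 4 / 2 0 4 / 5 1 1]. Elementwise product with the kernel and sum: 0·-1 + 4·-1 + 2·-2 + 4·-1 + 5·2 + 1·3 + 1·1.

2 1 3
2 6 9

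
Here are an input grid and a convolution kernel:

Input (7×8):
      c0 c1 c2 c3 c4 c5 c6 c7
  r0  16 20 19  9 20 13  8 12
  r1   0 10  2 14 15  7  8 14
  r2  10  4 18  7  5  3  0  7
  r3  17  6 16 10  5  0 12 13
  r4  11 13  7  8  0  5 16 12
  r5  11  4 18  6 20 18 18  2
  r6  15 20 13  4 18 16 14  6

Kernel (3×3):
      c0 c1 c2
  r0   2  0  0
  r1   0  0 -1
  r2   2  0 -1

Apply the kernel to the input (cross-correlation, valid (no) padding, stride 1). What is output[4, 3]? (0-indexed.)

-10

The receptive field on the input at this output position is [8 0 5 / 6 20 18 / 4 18 16]. Elementwise product with the kernel and sum: 8·2 + 18·-1 + 4·2 + 16·-1.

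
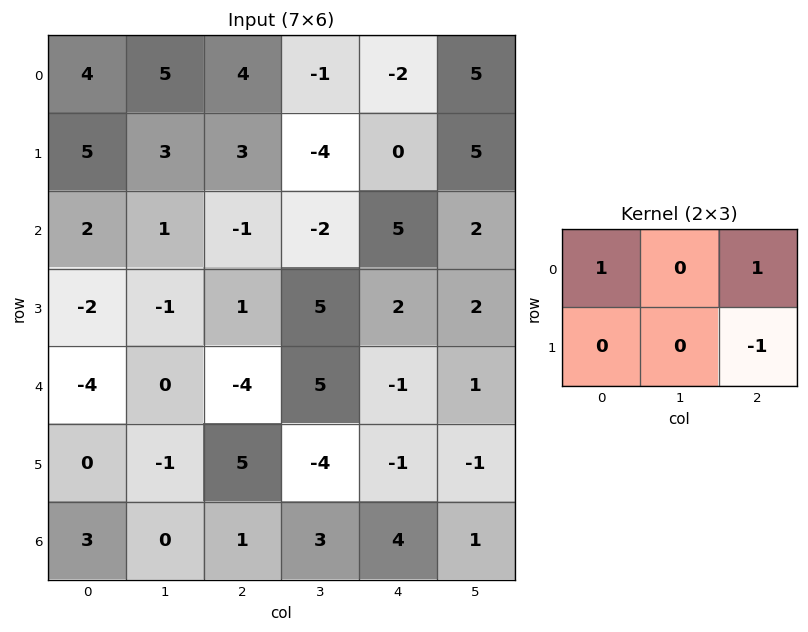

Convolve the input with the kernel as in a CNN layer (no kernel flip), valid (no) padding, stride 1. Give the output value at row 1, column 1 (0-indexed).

1

The receptive field on the input at this output position is [3 3 -4 / 1 -1 -2]. Elementwise product with the kernel and sum: 3·1 + -4·1 + -2·-1.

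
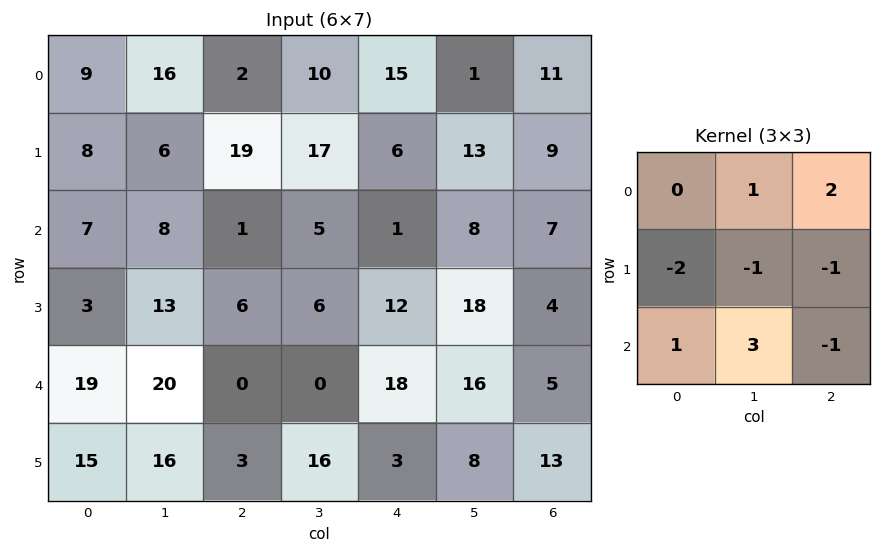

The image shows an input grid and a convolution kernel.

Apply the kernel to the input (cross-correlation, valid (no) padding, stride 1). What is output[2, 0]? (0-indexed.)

64

The receptive field on the input at this output position is [7 8 1 / 3 13 6 / 19 20 0]. Elementwise product with the kernel and sum: 8·1 + 1·2 + 3·-2 + 13·-1 + 6·-1 + 19·1 + 20·3 + 0·-1.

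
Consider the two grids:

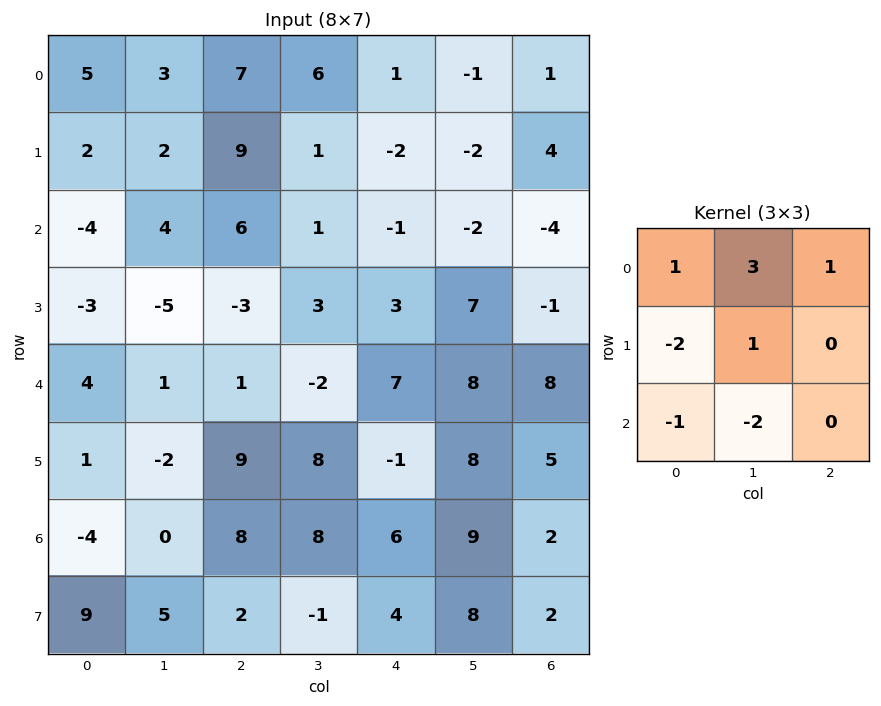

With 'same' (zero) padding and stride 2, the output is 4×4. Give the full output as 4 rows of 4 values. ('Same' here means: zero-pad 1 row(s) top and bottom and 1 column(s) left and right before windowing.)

1 -19 -8 -3
10 39 -19 5
-12 -28 24 -22
-21 32 -4 -5

Output[0,0]: The receptive field on the zero-padded input at this output position is [0 0 0 / 0 5 3 / 0 2 2]. Elementwise product with the kernel and sum: 0·1 + 0·3 + 0·1 + 0·-2 + 5·1 + 0·-1 + 2·-2.
Output[0,1]: The receptive field on the zero-padded input at this output position is [0 0 0 / 3 7 6 / 2 9 1]. Elementwise product with the kernel and sum: 0·1 + 0·3 + 0·1 + 3·-2 + 7·1 + 2·-1 + 9·-2.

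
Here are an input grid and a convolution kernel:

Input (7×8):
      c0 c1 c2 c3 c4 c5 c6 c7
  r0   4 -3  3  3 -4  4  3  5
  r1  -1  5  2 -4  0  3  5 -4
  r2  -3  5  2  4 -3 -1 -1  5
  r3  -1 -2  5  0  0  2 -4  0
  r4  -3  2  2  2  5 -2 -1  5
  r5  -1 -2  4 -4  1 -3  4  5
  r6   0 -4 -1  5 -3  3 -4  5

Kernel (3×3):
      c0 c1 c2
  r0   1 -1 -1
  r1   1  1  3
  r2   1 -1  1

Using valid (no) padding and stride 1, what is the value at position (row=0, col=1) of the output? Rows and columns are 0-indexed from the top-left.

The receptive field on the input at this output position is [-3 3 3 / 5 2 -4 / 5 2 4]. Elementwise product with the kernel and sum: -3·1 + 3·-1 + 3·-1 + 5·1 + 2·1 + -4·3 + 5·1 + 2·-1 + 4·1.

-7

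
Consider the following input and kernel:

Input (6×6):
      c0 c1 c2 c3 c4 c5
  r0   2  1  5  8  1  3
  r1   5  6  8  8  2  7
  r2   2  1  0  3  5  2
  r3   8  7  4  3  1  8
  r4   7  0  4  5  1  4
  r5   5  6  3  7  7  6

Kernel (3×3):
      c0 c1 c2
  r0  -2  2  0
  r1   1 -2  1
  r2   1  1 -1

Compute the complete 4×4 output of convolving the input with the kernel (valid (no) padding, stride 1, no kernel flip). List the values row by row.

2 4 -2 3
13 16 5 -21
-1 -1 13 15
17 -7 -4 11

Output[0,0]: The receptive field on the input at this output position is [2 1 5 / 5 6 8 / 2 1 0]. Elementwise product with the kernel and sum: 2·-2 + 1·2 + 5·1 + 6·-2 + 8·1 + 2·1 + 1·1 + 0·-1.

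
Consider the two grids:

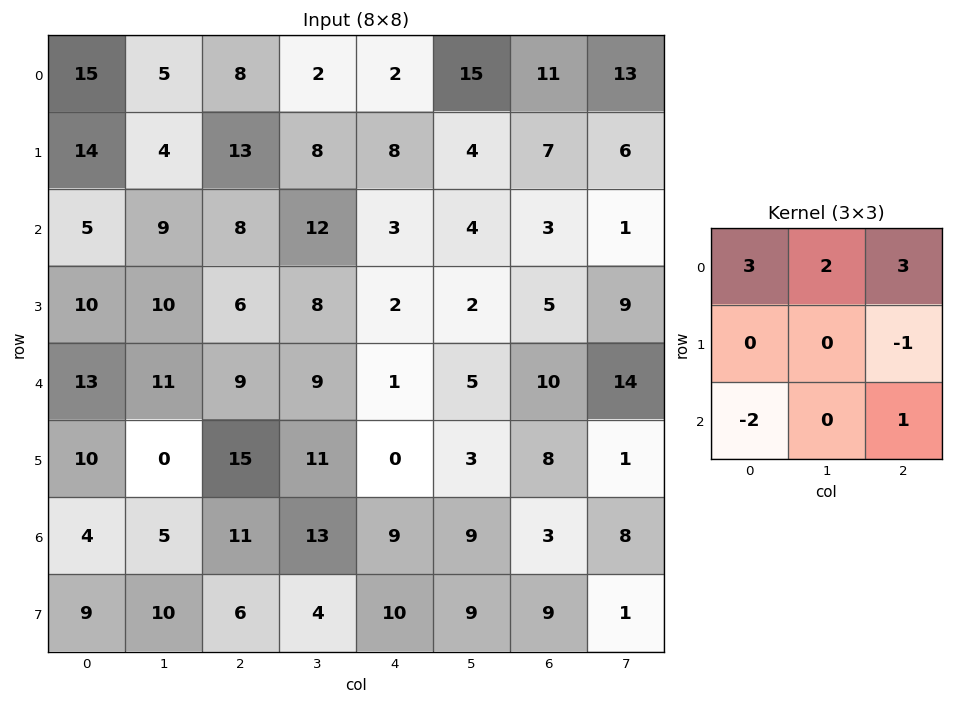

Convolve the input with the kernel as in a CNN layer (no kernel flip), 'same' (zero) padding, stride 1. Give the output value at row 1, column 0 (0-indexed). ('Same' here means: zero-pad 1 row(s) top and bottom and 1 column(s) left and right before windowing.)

The receptive field on the zero-padded input at this output position is [0 15 5 / 0 14 4 / 0 5 9]. Elementwise product with the kernel and sum: 0·3 + 15·2 + 5·3 + 4·-1 + 0·-2 + 9·1.

50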